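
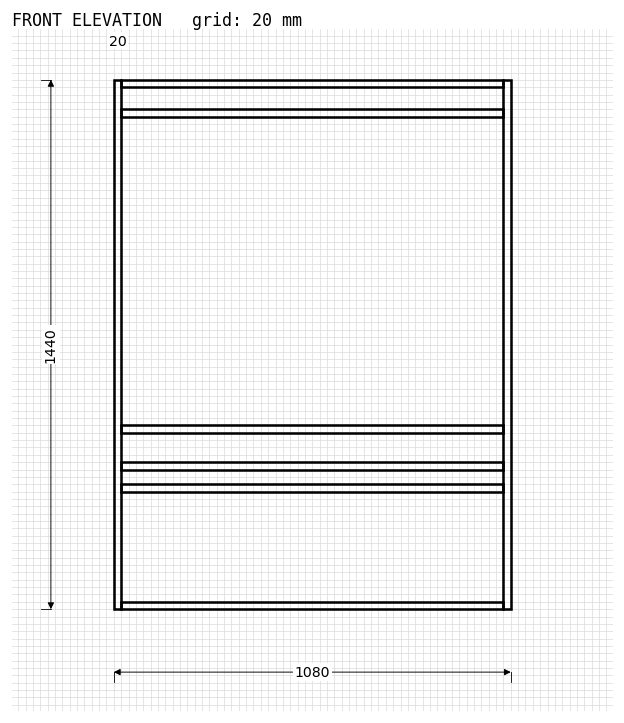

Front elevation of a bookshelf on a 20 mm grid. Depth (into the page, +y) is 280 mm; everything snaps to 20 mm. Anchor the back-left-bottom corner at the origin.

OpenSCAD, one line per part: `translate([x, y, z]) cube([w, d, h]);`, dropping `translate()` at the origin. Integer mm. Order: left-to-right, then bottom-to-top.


cube([20, 280, 1440]);
translate([20, 0, 0]) cube([1040, 280, 20]);
translate([20, 0, 320]) cube([1040, 280, 20]);
translate([20, 0, 380]) cube([1040, 280, 20]);
translate([20, 0, 480]) cube([1040, 280, 20]);
translate([20, 0, 1340]) cube([1040, 280, 20]);
translate([20, 0, 1420]) cube([1040, 280, 20]);
translate([1060, 0, 0]) cube([20, 280, 1440]);


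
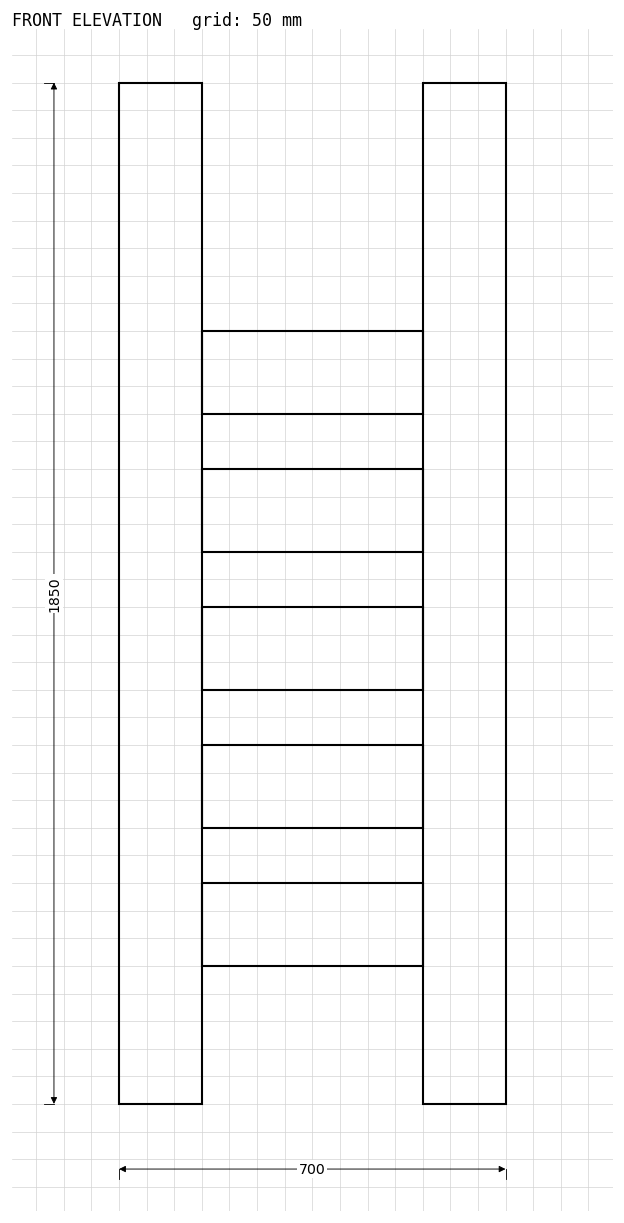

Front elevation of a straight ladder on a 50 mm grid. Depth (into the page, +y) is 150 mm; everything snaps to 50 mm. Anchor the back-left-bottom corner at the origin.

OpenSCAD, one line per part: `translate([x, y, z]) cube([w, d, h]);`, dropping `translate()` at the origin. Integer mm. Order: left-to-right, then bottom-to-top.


cube([150, 150, 1850]);
translate([150, 0, 250]) cube([400, 150, 150]);
translate([150, 0, 500]) cube([400, 150, 150]);
translate([150, 0, 750]) cube([400, 150, 150]);
translate([150, 0, 1000]) cube([400, 150, 150]);
translate([150, 0, 1250]) cube([400, 150, 150]);
translate([550, 0, 0]) cube([150, 150, 1850]);


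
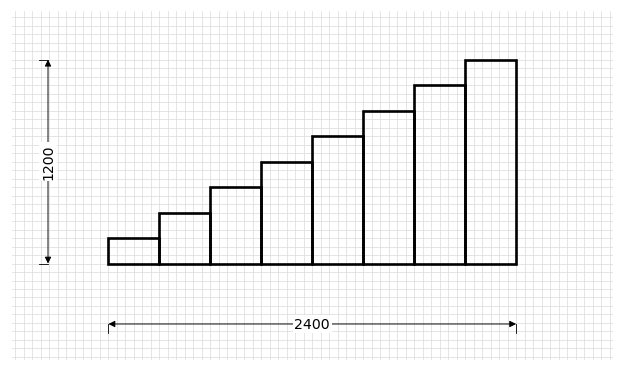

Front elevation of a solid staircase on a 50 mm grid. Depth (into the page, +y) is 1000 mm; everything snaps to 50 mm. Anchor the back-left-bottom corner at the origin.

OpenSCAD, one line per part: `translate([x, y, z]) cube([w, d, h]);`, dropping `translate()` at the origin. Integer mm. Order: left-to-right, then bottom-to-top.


cube([300, 1000, 150]);
translate([300, 0, 0]) cube([300, 1000, 300]);
translate([600, 0, 0]) cube([300, 1000, 450]);
translate([900, 0, 0]) cube([300, 1000, 600]);
translate([1200, 0, 0]) cube([300, 1000, 750]);
translate([1500, 0, 0]) cube([300, 1000, 900]);
translate([1800, 0, 0]) cube([300, 1000, 1050]);
translate([2100, 0, 0]) cube([300, 1000, 1200]);


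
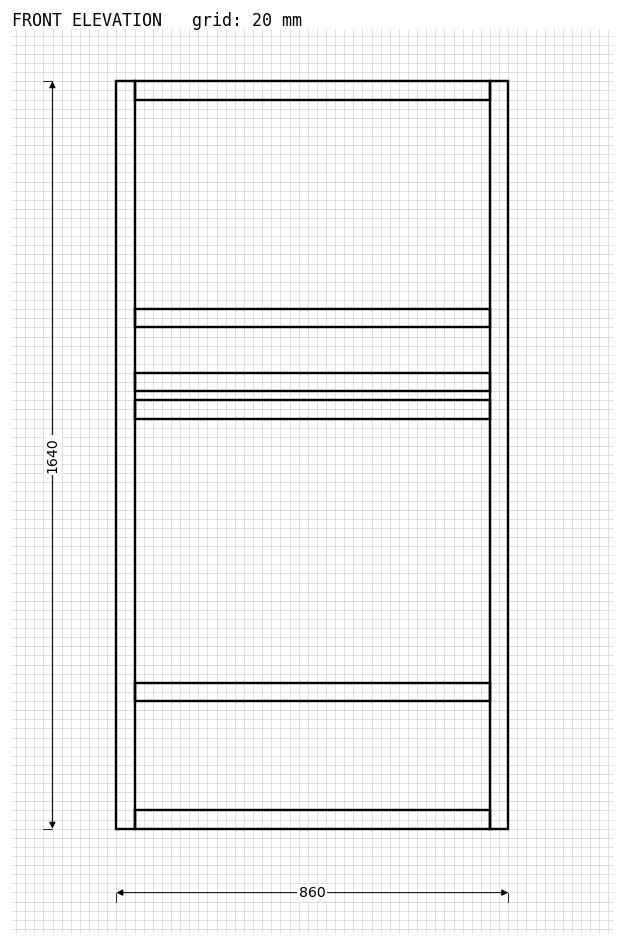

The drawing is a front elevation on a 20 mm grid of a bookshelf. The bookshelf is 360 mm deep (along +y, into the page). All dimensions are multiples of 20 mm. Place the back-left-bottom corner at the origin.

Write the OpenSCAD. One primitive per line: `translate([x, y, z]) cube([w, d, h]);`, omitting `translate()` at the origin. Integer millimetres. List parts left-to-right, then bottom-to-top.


cube([40, 360, 1640]);
translate([40, 0, 0]) cube([780, 360, 40]);
translate([40, 0, 280]) cube([780, 360, 40]);
translate([40, 0, 900]) cube([780, 360, 40]);
translate([40, 0, 960]) cube([780, 360, 40]);
translate([40, 0, 1100]) cube([780, 360, 40]);
translate([40, 0, 1600]) cube([780, 360, 40]);
translate([820, 0, 0]) cube([40, 360, 1640]);


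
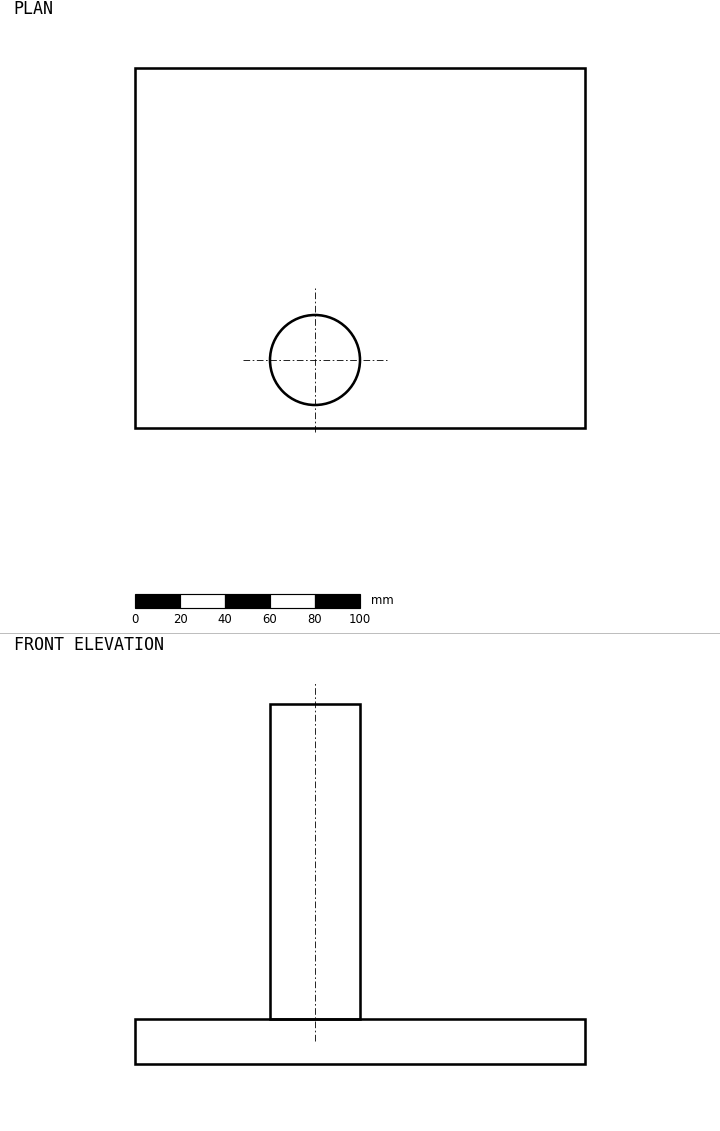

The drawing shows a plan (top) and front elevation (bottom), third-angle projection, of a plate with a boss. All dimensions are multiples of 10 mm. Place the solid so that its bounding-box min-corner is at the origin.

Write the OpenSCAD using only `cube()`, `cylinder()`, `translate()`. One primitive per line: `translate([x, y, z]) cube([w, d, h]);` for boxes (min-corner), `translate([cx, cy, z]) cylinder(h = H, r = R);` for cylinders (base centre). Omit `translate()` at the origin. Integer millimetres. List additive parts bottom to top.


cube([200, 160, 20]);
translate([80, 30, 20]) cylinder(h = 140, r = 20);


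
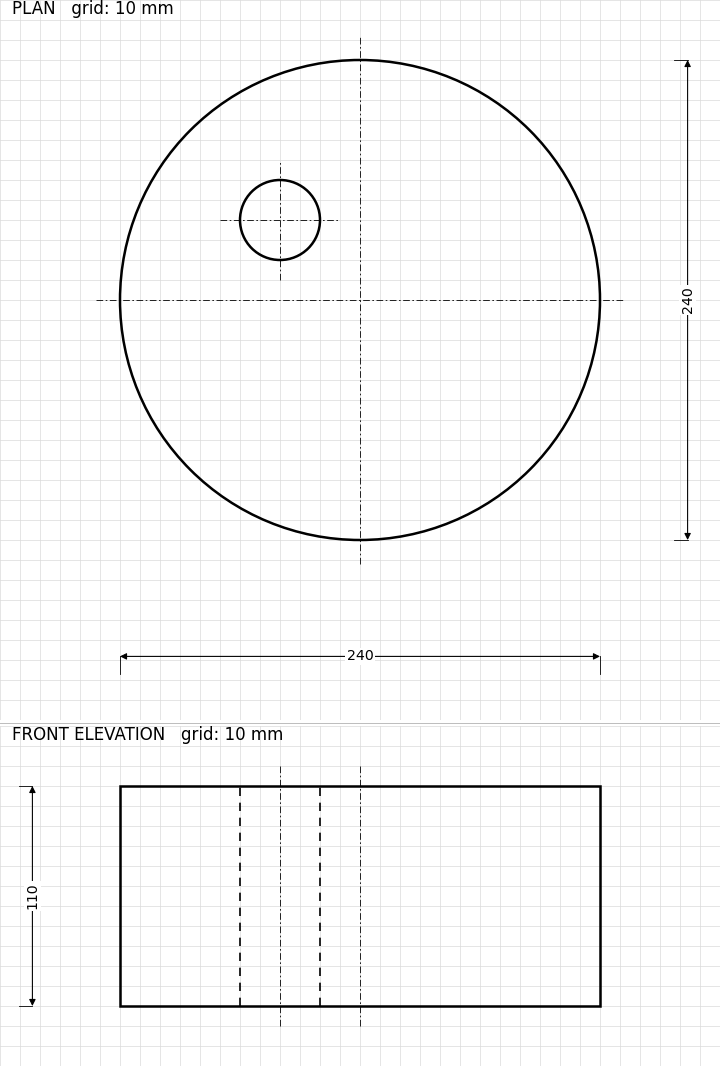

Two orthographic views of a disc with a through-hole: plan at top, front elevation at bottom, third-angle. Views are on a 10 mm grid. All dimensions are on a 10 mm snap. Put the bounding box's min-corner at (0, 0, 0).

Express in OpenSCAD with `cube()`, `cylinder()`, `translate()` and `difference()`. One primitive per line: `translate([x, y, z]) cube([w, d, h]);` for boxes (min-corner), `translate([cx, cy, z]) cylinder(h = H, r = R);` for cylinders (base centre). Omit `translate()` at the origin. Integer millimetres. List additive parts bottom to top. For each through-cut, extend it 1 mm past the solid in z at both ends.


difference() {
  translate([120, 120, 0]) cylinder(h = 110, r = 120);
  translate([80, 160, -1]) cylinder(h = 112, r = 20);
}


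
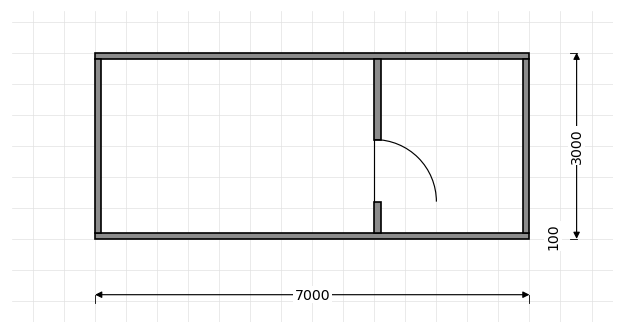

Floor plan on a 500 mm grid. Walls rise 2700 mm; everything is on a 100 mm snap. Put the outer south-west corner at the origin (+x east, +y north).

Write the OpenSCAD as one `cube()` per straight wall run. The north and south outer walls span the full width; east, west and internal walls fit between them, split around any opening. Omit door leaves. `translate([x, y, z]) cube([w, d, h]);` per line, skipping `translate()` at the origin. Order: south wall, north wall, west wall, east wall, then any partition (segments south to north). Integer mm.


cube([7000, 100, 2700]);
translate([0, 2900, 0]) cube([7000, 100, 2700]);
translate([0, 100, 0]) cube([100, 2800, 2700]);
translate([6900, 100, 0]) cube([100, 2800, 2700]);
translate([4500, 100, 0]) cube([100, 500, 2700]);
translate([4500, 1600, 0]) cube([100, 1300, 2700]);


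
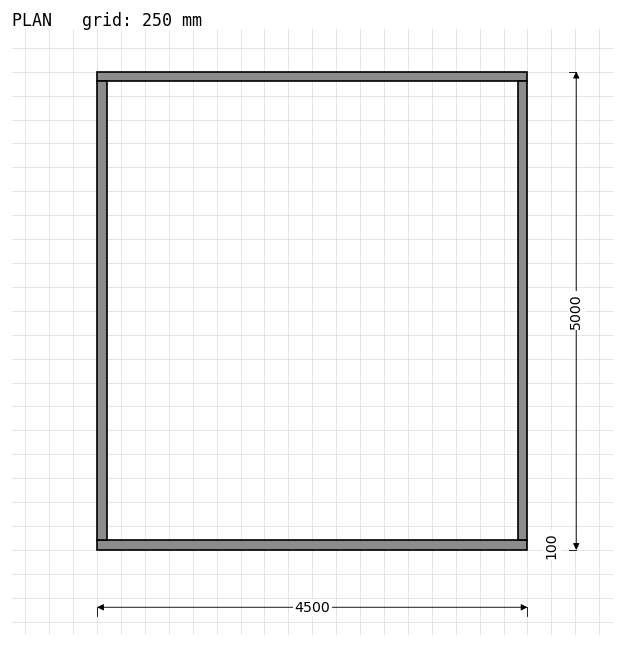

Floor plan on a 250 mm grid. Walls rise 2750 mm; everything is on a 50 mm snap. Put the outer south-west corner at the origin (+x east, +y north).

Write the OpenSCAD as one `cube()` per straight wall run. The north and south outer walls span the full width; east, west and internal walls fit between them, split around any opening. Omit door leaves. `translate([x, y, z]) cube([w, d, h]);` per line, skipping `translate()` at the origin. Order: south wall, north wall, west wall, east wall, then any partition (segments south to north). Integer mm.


cube([4500, 100, 2750]);
translate([0, 4900, 0]) cube([4500, 100, 2750]);
translate([0, 100, 0]) cube([100, 4800, 2750]);
translate([4400, 100, 0]) cube([100, 4800, 2750]);


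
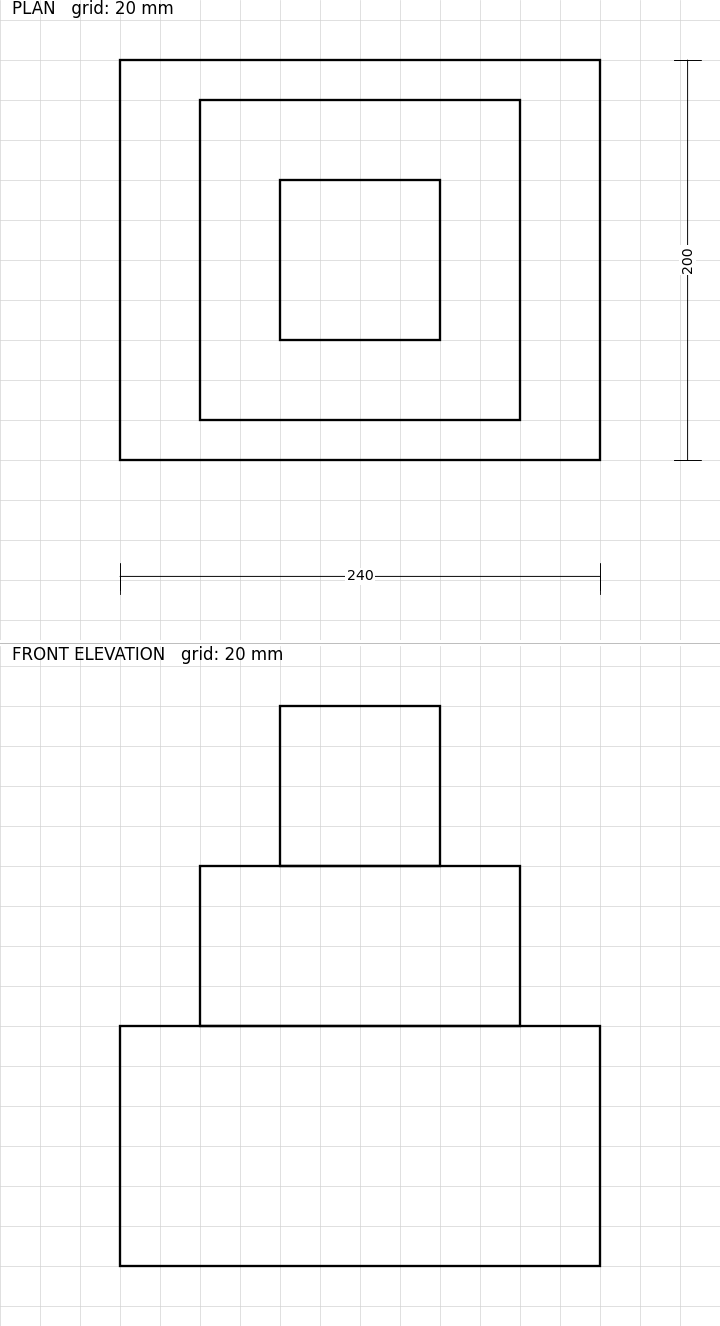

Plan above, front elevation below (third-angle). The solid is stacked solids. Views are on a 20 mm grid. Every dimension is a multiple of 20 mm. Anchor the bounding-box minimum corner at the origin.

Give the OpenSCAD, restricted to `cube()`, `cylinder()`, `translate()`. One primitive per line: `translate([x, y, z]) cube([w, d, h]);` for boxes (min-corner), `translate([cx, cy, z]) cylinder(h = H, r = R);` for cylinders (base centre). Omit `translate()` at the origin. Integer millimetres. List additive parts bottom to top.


cube([240, 200, 120]);
translate([40, 20, 120]) cube([160, 160, 80]);
translate([80, 60, 200]) cube([80, 80, 80]);


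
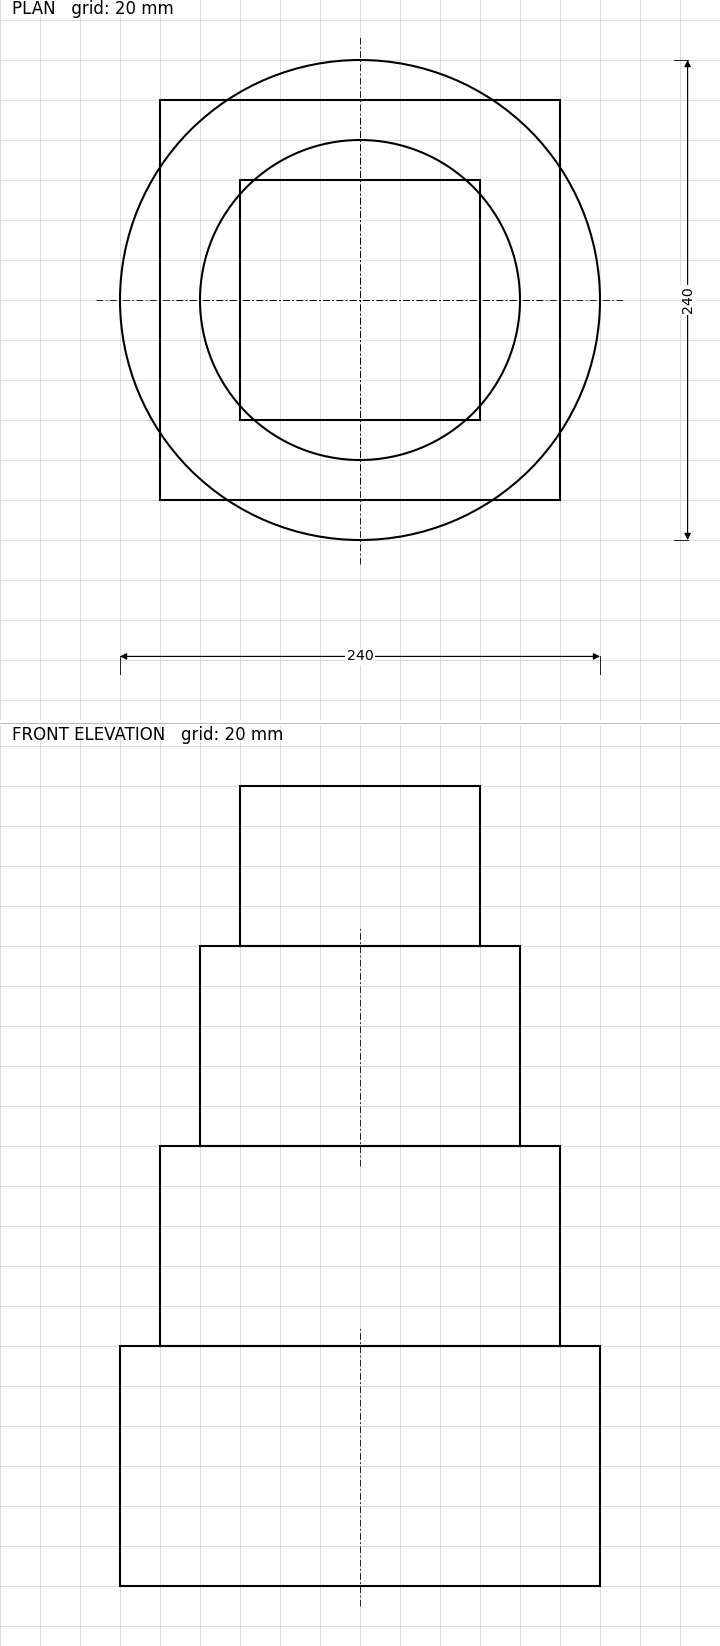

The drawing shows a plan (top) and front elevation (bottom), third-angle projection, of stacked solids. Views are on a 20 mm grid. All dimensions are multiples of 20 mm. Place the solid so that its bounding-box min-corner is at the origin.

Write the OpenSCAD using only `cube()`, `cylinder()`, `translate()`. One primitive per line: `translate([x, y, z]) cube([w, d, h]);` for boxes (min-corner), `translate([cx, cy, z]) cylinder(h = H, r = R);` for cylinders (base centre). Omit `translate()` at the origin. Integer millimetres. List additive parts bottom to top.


translate([120, 120, 0]) cylinder(h = 120, r = 120);
translate([20, 20, 120]) cube([200, 200, 100]);
translate([120, 120, 220]) cylinder(h = 100, r = 80);
translate([60, 60, 320]) cube([120, 120, 80]);


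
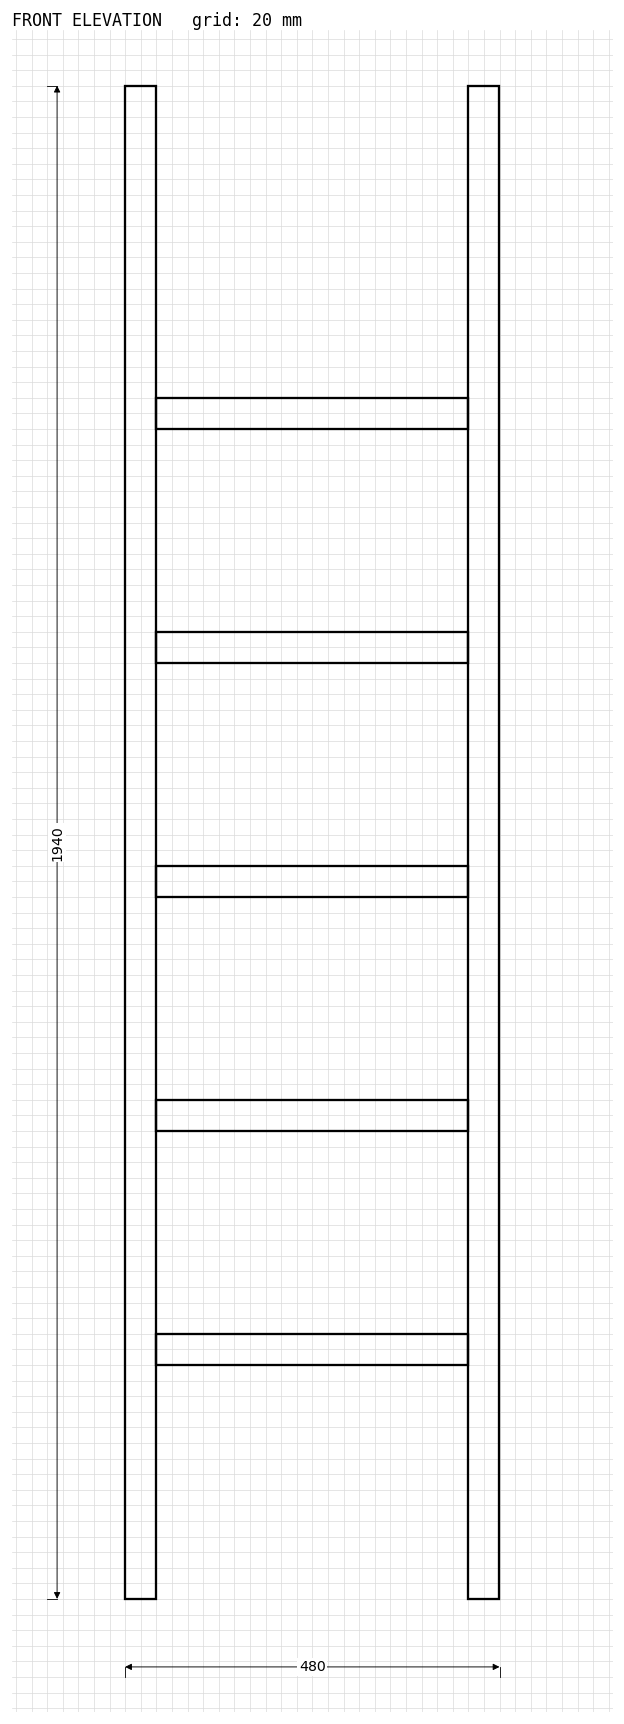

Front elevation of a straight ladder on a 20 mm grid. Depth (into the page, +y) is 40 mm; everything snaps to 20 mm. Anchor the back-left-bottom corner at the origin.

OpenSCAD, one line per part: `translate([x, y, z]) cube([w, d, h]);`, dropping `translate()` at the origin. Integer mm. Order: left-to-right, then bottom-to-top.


cube([40, 40, 1940]);
translate([40, 0, 300]) cube([400, 40, 40]);
translate([40, 0, 600]) cube([400, 40, 40]);
translate([40, 0, 900]) cube([400, 40, 40]);
translate([40, 0, 1200]) cube([400, 40, 40]);
translate([40, 0, 1500]) cube([400, 40, 40]);
translate([440, 0, 0]) cube([40, 40, 1940]);


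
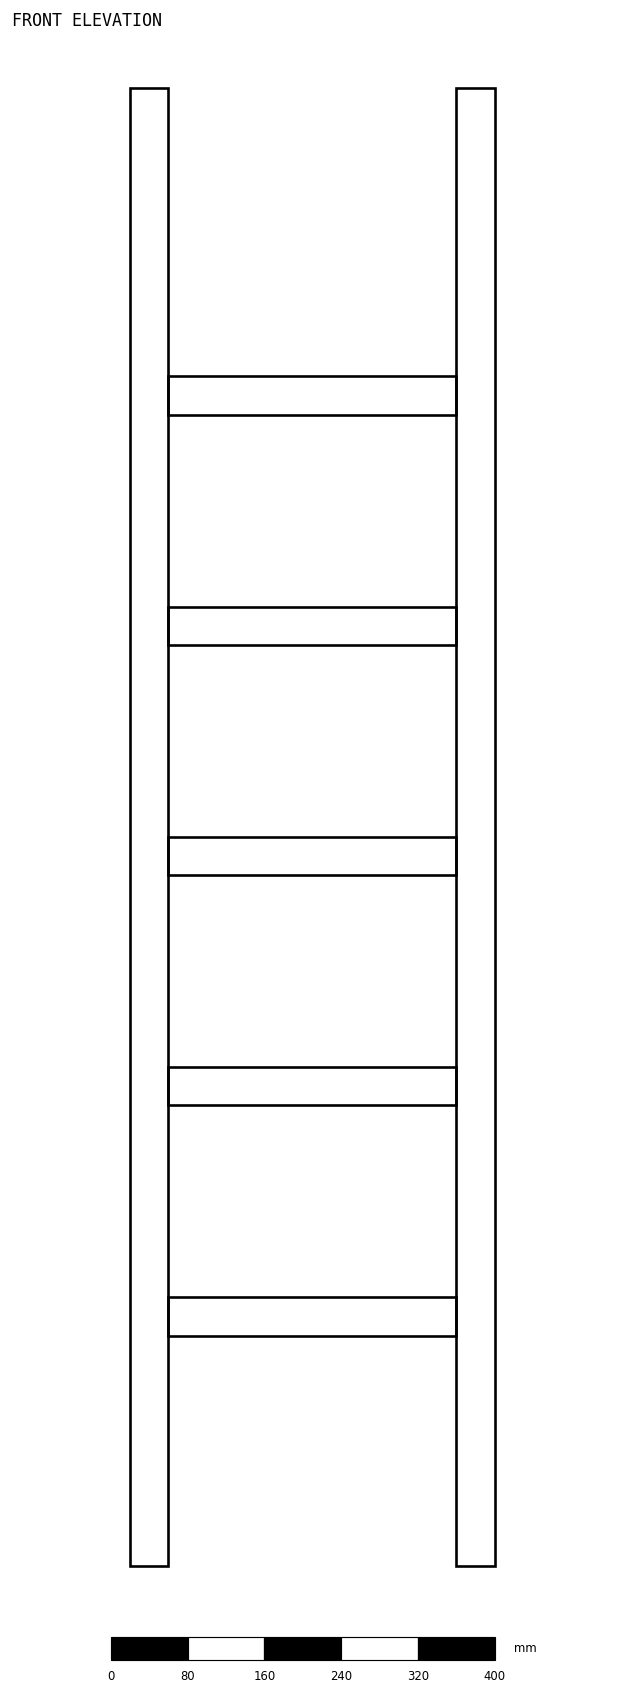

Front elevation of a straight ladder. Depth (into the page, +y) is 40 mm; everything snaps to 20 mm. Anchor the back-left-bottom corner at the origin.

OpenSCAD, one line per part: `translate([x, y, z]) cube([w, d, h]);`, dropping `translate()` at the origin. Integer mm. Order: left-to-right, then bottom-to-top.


cube([40, 40, 1540]);
translate([40, 0, 240]) cube([300, 40, 40]);
translate([40, 0, 480]) cube([300, 40, 40]);
translate([40, 0, 720]) cube([300, 40, 40]);
translate([40, 0, 960]) cube([300, 40, 40]);
translate([40, 0, 1200]) cube([300, 40, 40]);
translate([340, 0, 0]) cube([40, 40, 1540]);


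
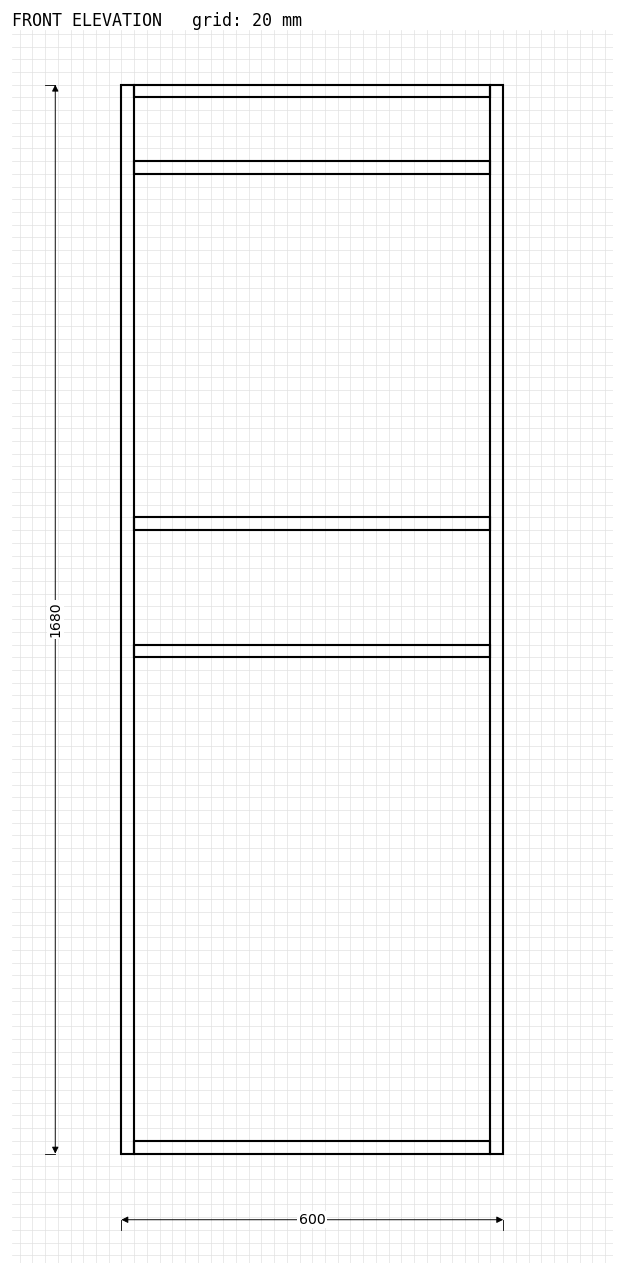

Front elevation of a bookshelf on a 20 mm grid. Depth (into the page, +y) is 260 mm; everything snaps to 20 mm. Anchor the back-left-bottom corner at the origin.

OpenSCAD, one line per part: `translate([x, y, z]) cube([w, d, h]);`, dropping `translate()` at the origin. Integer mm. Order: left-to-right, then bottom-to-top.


cube([20, 260, 1680]);
translate([20, 0, 0]) cube([560, 260, 20]);
translate([20, 0, 780]) cube([560, 260, 20]);
translate([20, 0, 980]) cube([560, 260, 20]);
translate([20, 0, 1540]) cube([560, 260, 20]);
translate([20, 0, 1660]) cube([560, 260, 20]);
translate([580, 0, 0]) cube([20, 260, 1680]);


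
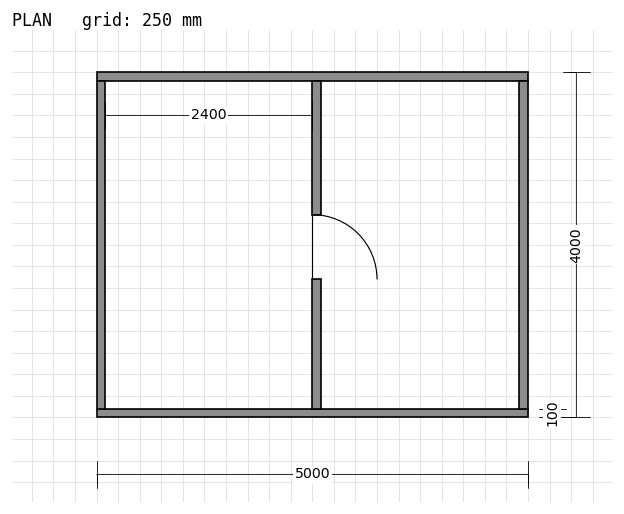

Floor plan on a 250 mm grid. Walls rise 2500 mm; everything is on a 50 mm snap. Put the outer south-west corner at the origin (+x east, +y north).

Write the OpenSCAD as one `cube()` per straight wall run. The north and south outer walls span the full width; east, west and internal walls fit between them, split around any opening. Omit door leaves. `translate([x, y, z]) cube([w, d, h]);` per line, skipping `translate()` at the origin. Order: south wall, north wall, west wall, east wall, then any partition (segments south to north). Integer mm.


cube([5000, 100, 2500]);
translate([0, 3900, 0]) cube([5000, 100, 2500]);
translate([0, 100, 0]) cube([100, 3800, 2500]);
translate([4900, 100, 0]) cube([100, 3800, 2500]);
translate([2500, 100, 0]) cube([100, 1500, 2500]);
translate([2500, 2350, 0]) cube([100, 1550, 2500]);


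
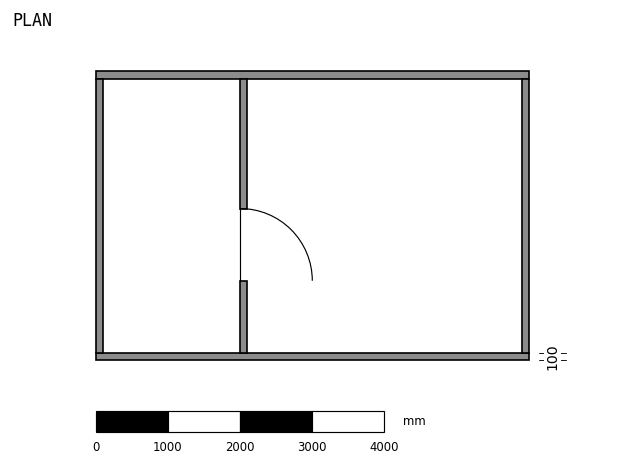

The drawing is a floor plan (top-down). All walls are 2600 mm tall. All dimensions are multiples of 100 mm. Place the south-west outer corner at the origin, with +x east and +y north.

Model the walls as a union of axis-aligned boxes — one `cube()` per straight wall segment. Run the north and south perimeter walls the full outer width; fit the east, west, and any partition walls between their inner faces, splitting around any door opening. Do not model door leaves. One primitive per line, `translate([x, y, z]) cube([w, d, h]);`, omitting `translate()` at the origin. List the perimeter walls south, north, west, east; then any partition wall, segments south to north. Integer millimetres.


cube([6000, 100, 2600]);
translate([0, 3900, 0]) cube([6000, 100, 2600]);
translate([0, 100, 0]) cube([100, 3800, 2600]);
translate([5900, 100, 0]) cube([100, 3800, 2600]);
translate([2000, 100, 0]) cube([100, 1000, 2600]);
translate([2000, 2100, 0]) cube([100, 1800, 2600]);


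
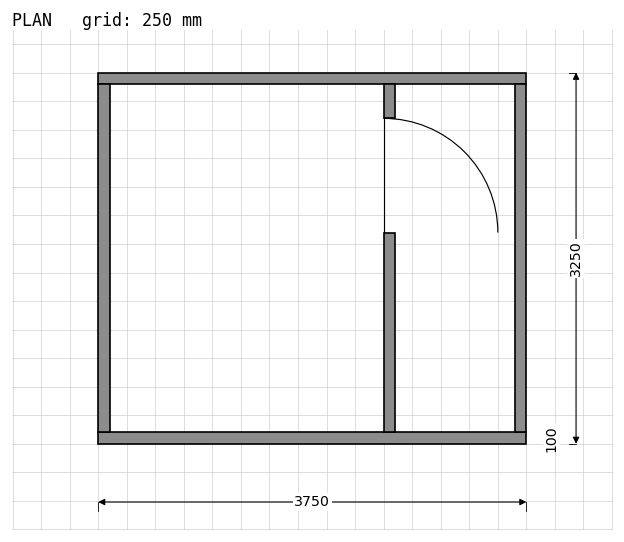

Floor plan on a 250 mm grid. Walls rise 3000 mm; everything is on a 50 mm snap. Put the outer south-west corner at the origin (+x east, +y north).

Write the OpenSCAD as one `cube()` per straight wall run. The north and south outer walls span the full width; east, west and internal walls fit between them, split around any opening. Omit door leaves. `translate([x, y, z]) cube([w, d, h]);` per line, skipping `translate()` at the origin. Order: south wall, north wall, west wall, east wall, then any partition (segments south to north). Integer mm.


cube([3750, 100, 3000]);
translate([0, 3150, 0]) cube([3750, 100, 3000]);
translate([0, 100, 0]) cube([100, 3050, 3000]);
translate([3650, 100, 0]) cube([100, 3050, 3000]);
translate([2500, 100, 0]) cube([100, 1750, 3000]);
translate([2500, 2850, 0]) cube([100, 300, 3000]);


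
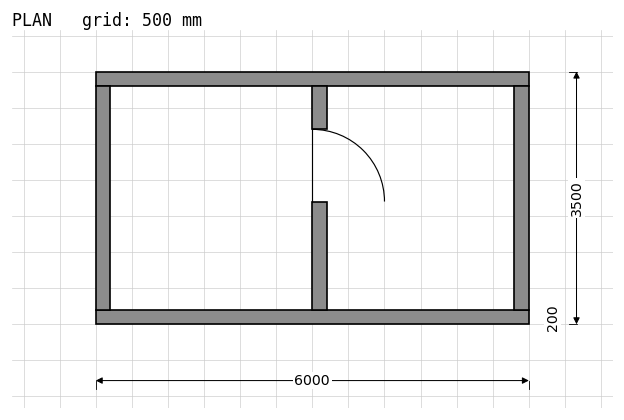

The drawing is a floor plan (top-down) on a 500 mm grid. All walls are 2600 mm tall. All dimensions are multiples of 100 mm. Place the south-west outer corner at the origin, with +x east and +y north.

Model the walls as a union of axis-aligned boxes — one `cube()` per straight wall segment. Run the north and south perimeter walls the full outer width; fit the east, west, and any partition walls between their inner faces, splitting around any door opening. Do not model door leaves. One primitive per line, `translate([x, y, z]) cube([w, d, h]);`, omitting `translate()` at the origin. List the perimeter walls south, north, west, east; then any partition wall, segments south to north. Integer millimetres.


cube([6000, 200, 2600]);
translate([0, 3300, 0]) cube([6000, 200, 2600]);
translate([0, 200, 0]) cube([200, 3100, 2600]);
translate([5800, 200, 0]) cube([200, 3100, 2600]);
translate([3000, 200, 0]) cube([200, 1500, 2600]);
translate([3000, 2700, 0]) cube([200, 600, 2600]);


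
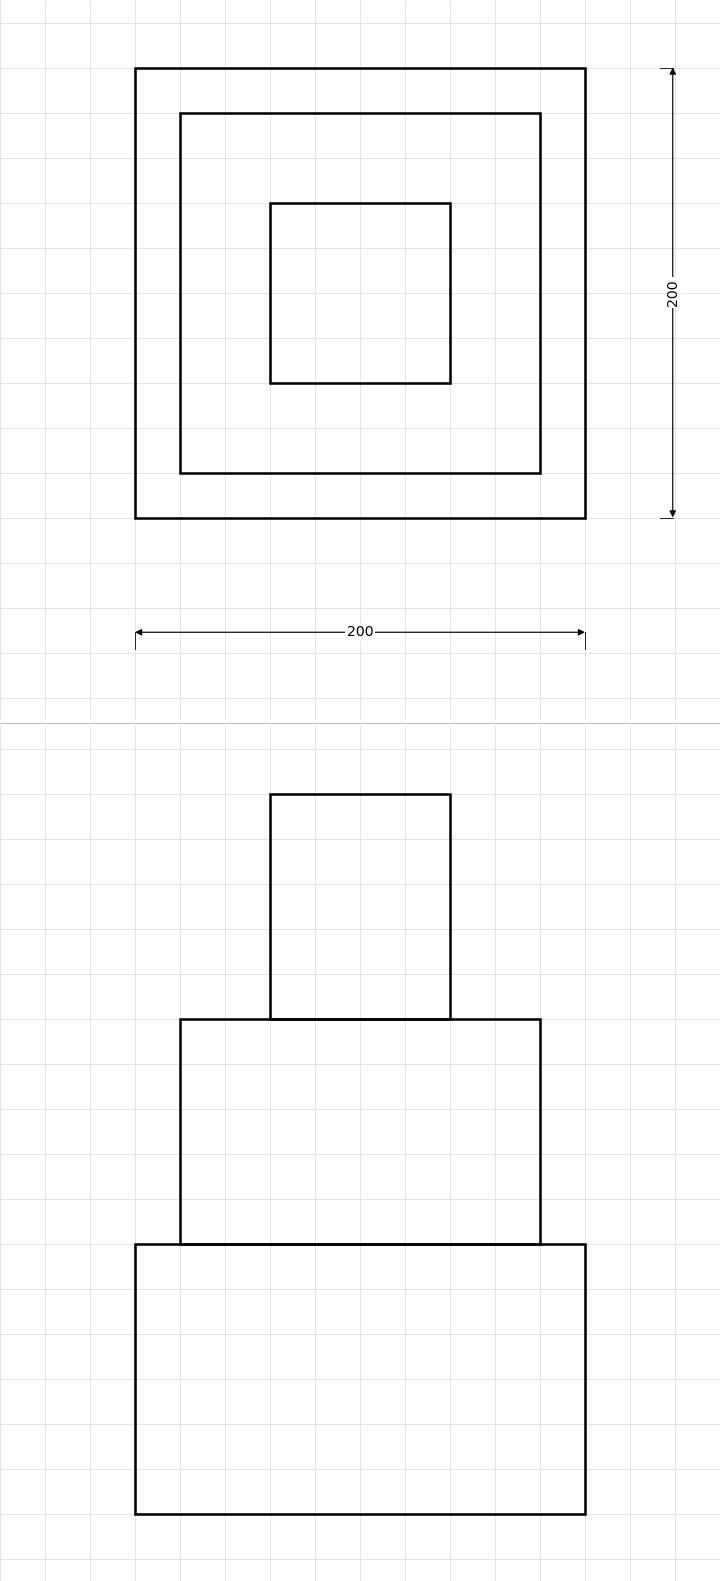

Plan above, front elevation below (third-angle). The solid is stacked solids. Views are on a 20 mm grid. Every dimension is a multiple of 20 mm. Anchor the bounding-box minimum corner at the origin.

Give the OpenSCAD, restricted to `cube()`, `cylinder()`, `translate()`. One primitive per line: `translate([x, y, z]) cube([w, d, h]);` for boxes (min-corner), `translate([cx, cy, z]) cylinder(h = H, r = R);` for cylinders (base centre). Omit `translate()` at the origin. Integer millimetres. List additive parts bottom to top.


cube([200, 200, 120]);
translate([20, 20, 120]) cube([160, 160, 100]);
translate([60, 60, 220]) cube([80, 80, 100]);


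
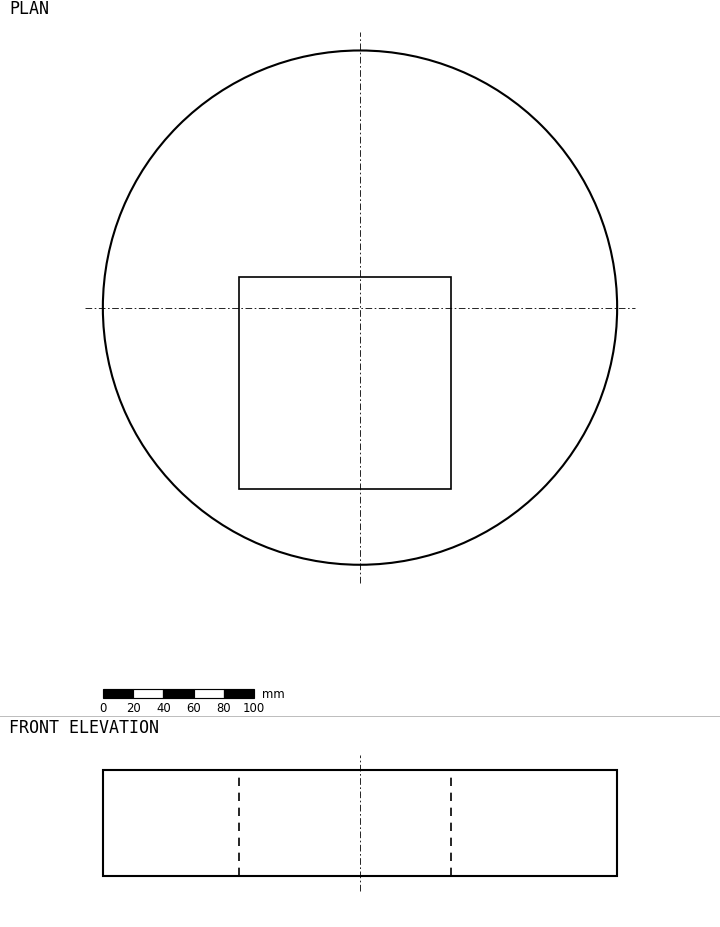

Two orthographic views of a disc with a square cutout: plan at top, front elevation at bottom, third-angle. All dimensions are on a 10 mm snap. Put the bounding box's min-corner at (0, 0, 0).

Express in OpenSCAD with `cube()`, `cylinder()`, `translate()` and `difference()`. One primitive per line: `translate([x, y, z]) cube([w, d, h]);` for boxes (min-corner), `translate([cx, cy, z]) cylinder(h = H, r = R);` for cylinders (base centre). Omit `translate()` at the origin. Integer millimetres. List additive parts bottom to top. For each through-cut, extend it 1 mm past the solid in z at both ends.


difference() {
  translate([170, 170, 0]) cylinder(h = 70, r = 170);
  translate([90, 50, -1]) cube([140, 140, 72]);
}


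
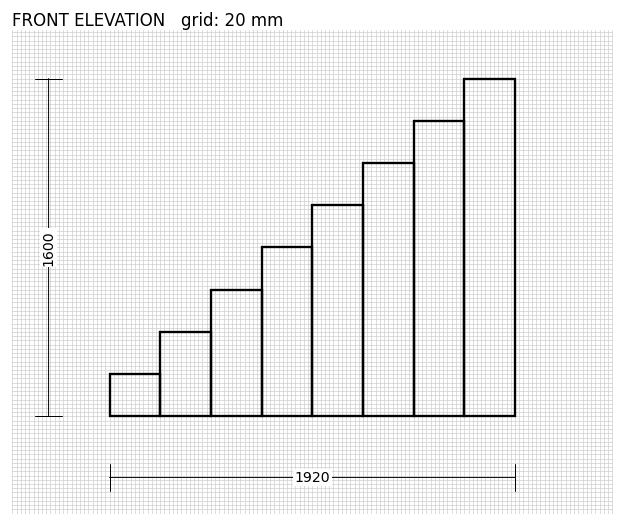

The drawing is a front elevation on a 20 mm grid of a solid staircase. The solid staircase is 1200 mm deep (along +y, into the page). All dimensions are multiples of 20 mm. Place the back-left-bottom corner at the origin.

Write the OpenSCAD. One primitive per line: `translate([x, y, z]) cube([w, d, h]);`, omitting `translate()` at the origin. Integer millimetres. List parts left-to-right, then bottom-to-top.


cube([240, 1200, 200]);
translate([240, 0, 0]) cube([240, 1200, 400]);
translate([480, 0, 0]) cube([240, 1200, 600]);
translate([720, 0, 0]) cube([240, 1200, 800]);
translate([960, 0, 0]) cube([240, 1200, 1000]);
translate([1200, 0, 0]) cube([240, 1200, 1200]);
translate([1440, 0, 0]) cube([240, 1200, 1400]);
translate([1680, 0, 0]) cube([240, 1200, 1600]);


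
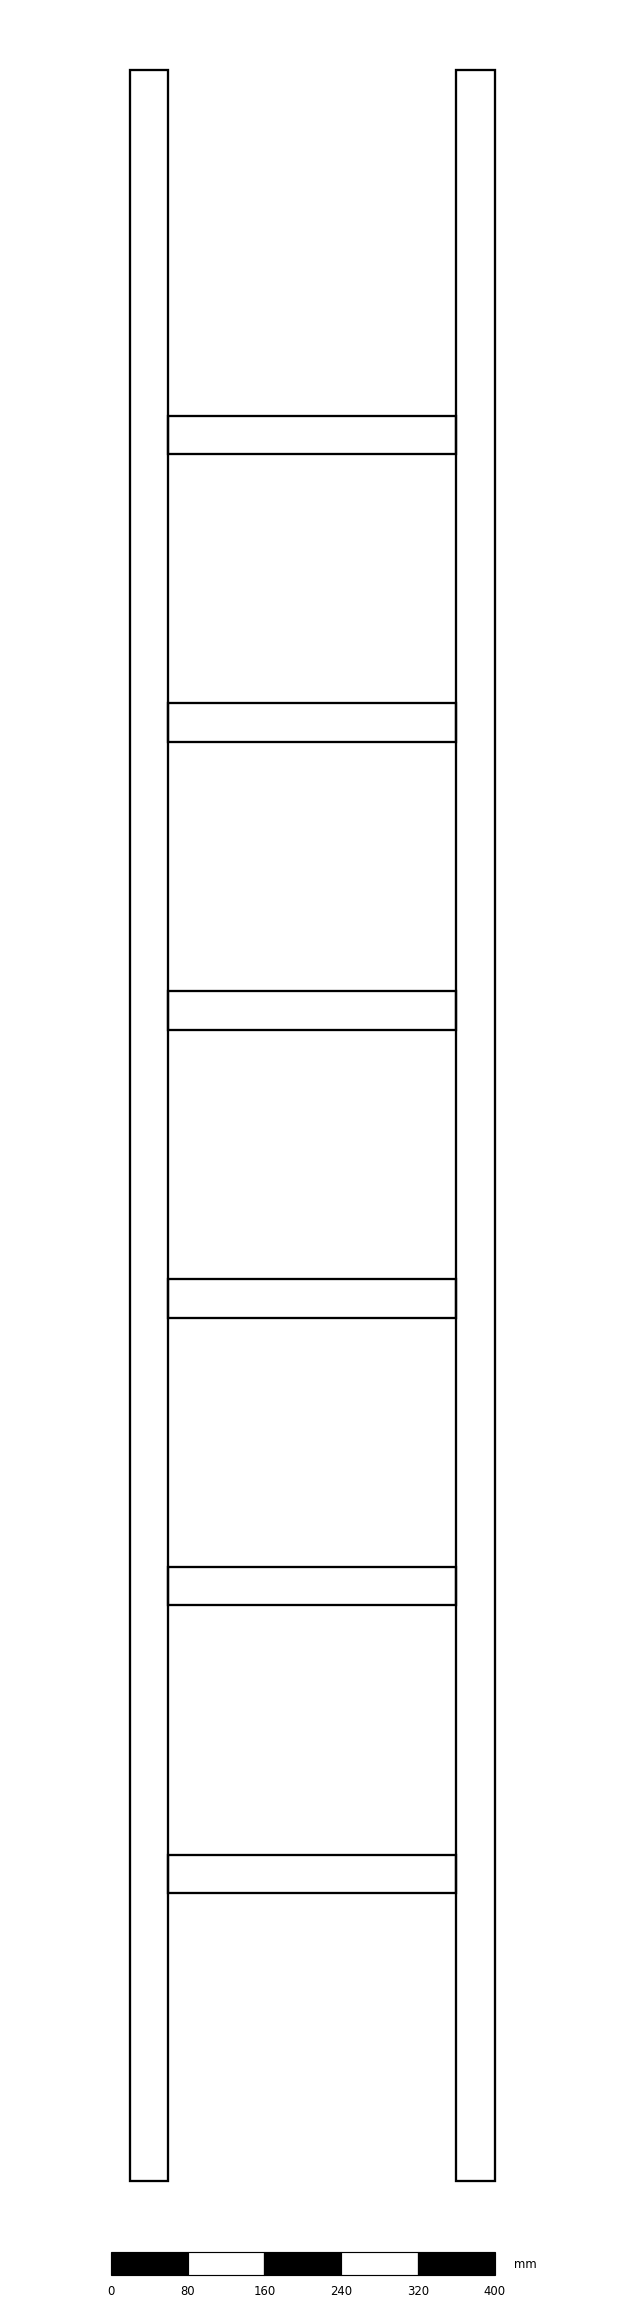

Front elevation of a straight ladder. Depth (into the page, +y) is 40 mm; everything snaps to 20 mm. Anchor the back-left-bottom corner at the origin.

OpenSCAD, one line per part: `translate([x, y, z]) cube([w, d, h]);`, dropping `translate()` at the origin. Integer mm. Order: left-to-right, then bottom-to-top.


cube([40, 40, 2200]);
translate([40, 0, 300]) cube([300, 40, 40]);
translate([40, 0, 600]) cube([300, 40, 40]);
translate([40, 0, 900]) cube([300, 40, 40]);
translate([40, 0, 1200]) cube([300, 40, 40]);
translate([40, 0, 1500]) cube([300, 40, 40]);
translate([40, 0, 1800]) cube([300, 40, 40]);
translate([340, 0, 0]) cube([40, 40, 2200]);


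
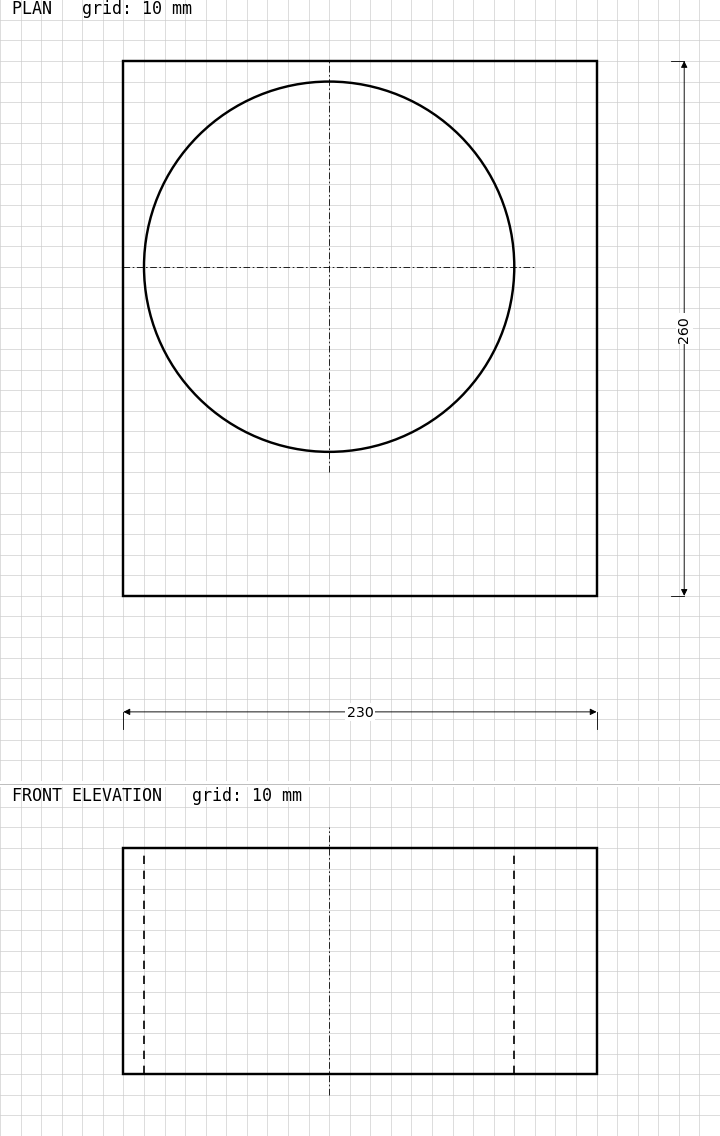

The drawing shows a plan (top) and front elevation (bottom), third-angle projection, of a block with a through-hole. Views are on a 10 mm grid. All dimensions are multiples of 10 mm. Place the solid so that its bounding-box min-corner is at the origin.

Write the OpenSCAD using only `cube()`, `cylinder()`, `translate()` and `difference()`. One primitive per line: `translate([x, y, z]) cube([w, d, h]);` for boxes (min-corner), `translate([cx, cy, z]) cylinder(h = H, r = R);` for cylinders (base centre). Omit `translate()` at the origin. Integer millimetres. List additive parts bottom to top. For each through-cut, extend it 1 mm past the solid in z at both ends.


difference() {
  cube([230, 260, 110]);
  translate([100, 160, -1]) cylinder(h = 112, r = 90);
}


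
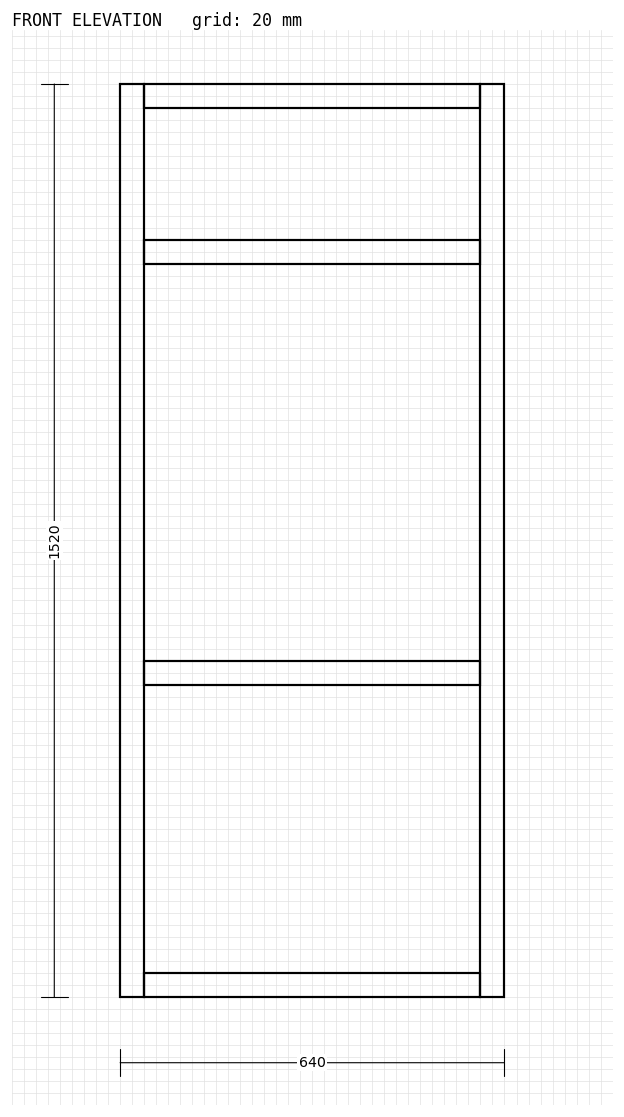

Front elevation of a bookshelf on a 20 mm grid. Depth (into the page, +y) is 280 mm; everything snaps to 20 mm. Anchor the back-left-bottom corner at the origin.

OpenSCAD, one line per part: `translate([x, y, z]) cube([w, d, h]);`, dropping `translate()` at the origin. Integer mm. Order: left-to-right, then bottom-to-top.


cube([40, 280, 1520]);
translate([40, 0, 0]) cube([560, 280, 40]);
translate([40, 0, 520]) cube([560, 280, 40]);
translate([40, 0, 1220]) cube([560, 280, 40]);
translate([40, 0, 1480]) cube([560, 280, 40]);
translate([600, 0, 0]) cube([40, 280, 1520]);


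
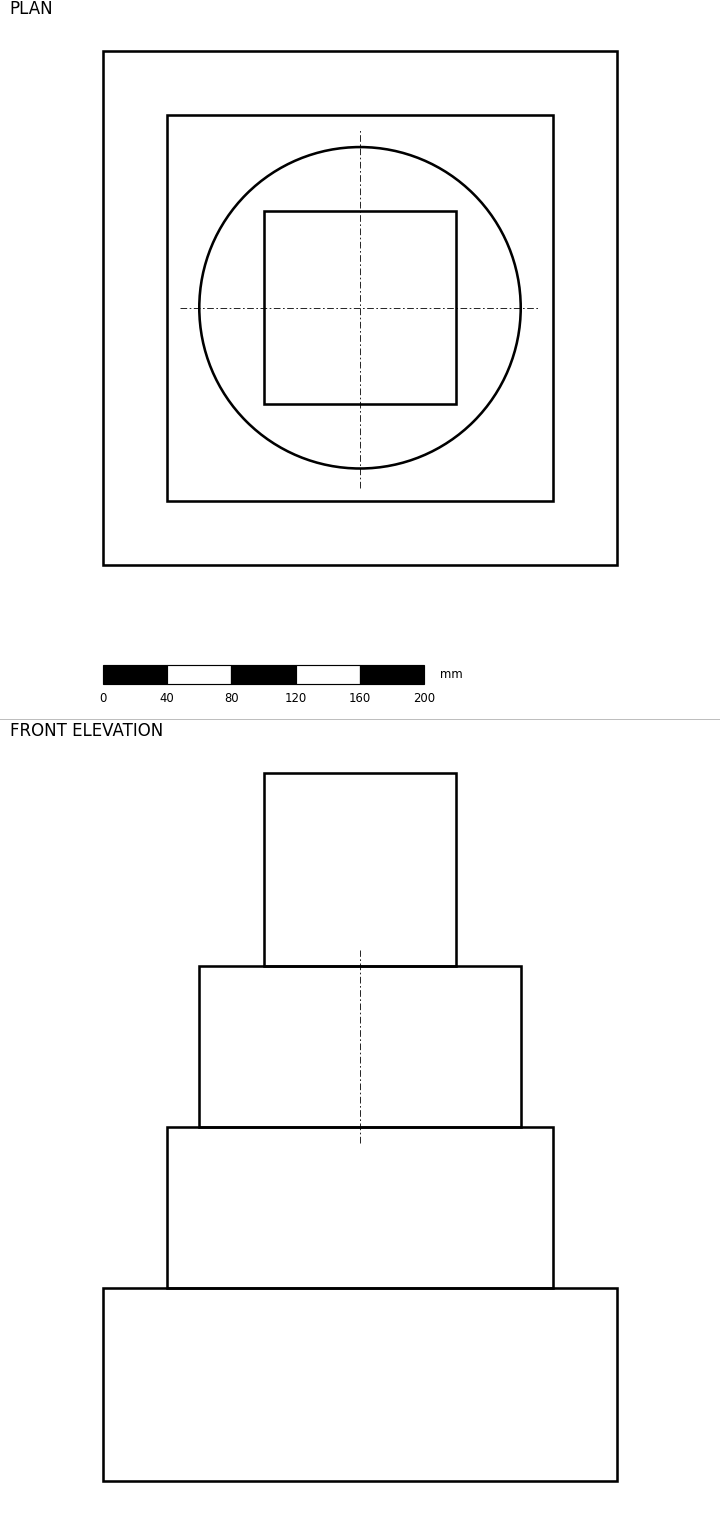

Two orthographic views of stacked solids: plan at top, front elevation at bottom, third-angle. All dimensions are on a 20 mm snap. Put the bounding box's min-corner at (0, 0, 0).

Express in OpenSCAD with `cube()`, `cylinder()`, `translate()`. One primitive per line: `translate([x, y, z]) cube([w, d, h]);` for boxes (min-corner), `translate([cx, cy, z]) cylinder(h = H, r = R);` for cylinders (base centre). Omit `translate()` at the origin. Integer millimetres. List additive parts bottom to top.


cube([320, 320, 120]);
translate([40, 40, 120]) cube([240, 240, 100]);
translate([160, 160, 220]) cylinder(h = 100, r = 100);
translate([100, 100, 320]) cube([120, 120, 120]);


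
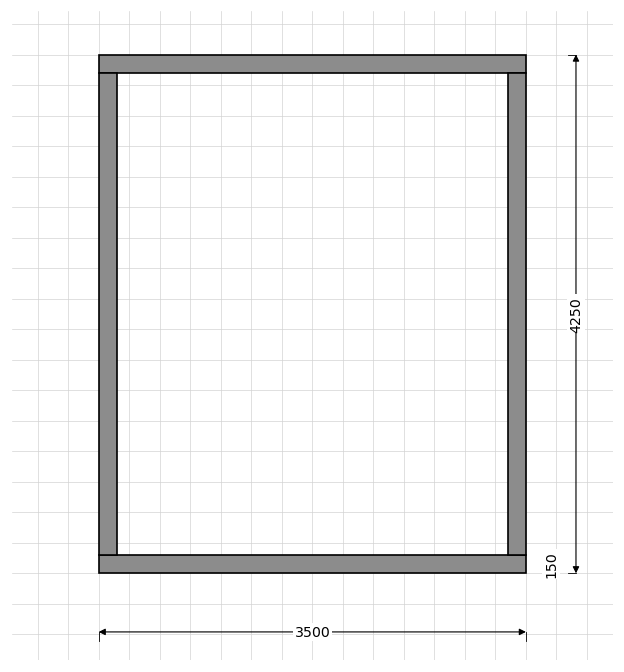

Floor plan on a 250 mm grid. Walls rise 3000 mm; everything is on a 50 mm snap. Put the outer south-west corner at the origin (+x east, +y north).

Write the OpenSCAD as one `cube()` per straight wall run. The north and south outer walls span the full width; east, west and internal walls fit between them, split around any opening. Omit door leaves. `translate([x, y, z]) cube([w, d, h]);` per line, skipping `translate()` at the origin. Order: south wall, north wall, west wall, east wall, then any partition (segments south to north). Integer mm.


cube([3500, 150, 3000]);
translate([0, 4100, 0]) cube([3500, 150, 3000]);
translate([0, 150, 0]) cube([150, 3950, 3000]);
translate([3350, 150, 0]) cube([150, 3950, 3000]);


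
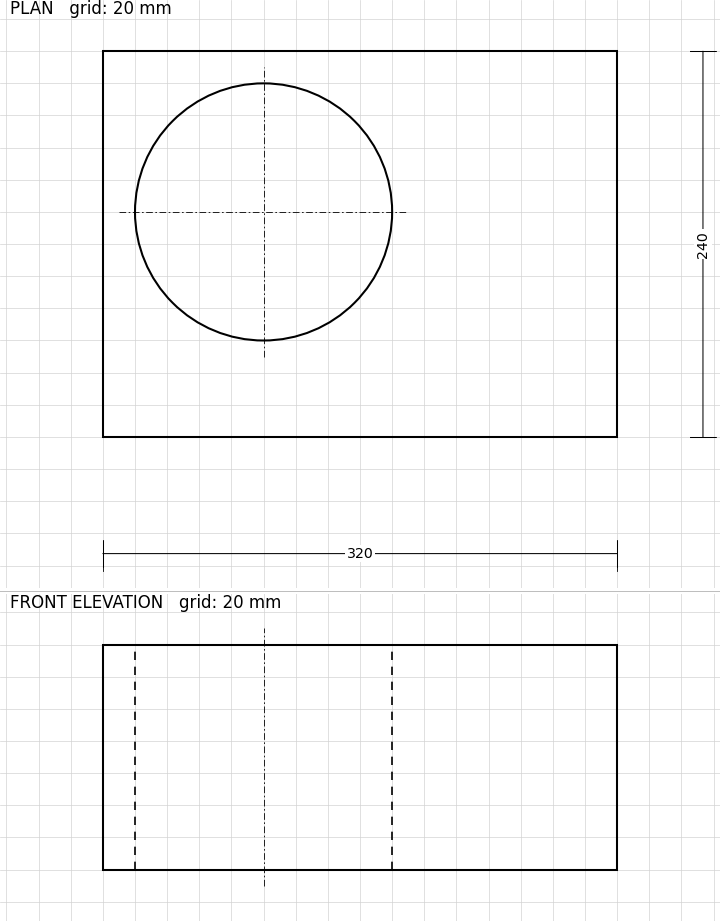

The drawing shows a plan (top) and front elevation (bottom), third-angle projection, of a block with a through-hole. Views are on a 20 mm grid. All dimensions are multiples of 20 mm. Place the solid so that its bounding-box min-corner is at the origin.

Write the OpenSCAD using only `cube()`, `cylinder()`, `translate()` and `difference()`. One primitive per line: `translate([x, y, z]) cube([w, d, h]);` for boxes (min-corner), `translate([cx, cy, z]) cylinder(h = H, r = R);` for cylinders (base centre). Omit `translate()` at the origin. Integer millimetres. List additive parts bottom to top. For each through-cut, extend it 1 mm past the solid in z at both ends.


difference() {
  cube([320, 240, 140]);
  translate([100, 140, -1]) cylinder(h = 142, r = 80);
}


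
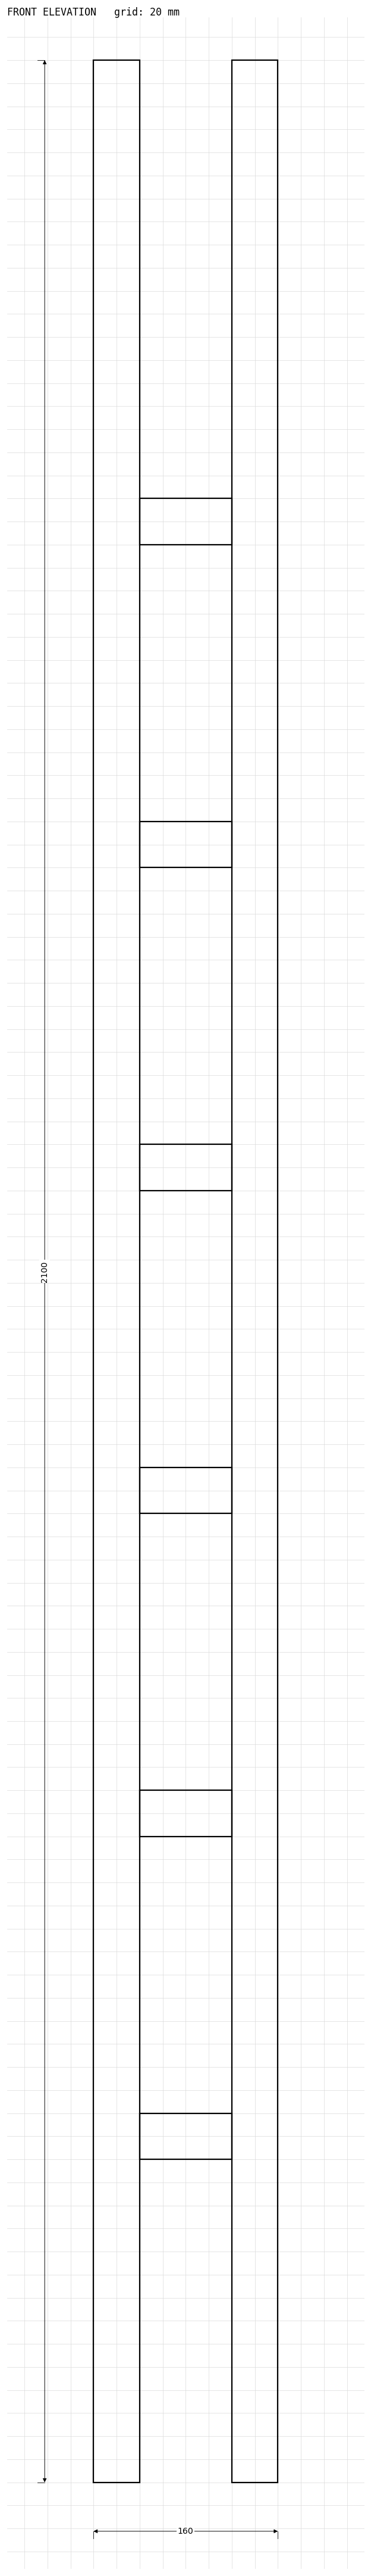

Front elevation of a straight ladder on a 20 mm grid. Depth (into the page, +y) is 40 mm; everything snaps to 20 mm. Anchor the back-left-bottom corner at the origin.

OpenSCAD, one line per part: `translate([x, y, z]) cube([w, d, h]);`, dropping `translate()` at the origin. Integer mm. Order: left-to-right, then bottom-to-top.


cube([40, 40, 2100]);
translate([40, 0, 280]) cube([80, 40, 40]);
translate([40, 0, 560]) cube([80, 40, 40]);
translate([40, 0, 840]) cube([80, 40, 40]);
translate([40, 0, 1120]) cube([80, 40, 40]);
translate([40, 0, 1400]) cube([80, 40, 40]);
translate([40, 0, 1680]) cube([80, 40, 40]);
translate([120, 0, 0]) cube([40, 40, 2100]);


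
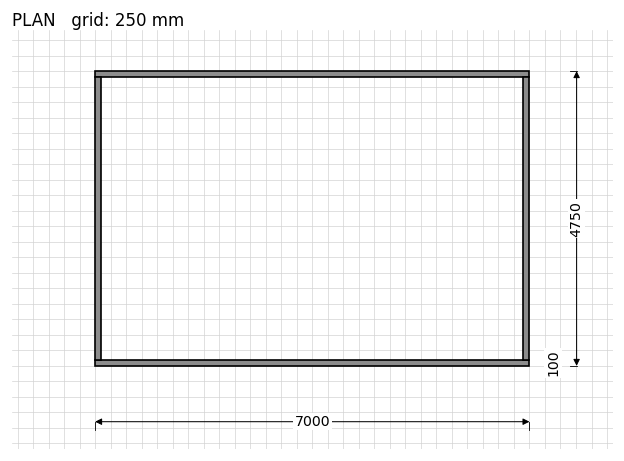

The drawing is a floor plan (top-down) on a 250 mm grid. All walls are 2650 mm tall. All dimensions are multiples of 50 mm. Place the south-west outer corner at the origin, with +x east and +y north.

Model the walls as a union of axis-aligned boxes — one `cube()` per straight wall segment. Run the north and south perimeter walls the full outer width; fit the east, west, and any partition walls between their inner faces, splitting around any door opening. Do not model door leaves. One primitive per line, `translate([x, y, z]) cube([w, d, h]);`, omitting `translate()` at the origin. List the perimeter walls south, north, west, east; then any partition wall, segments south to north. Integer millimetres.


cube([7000, 100, 2650]);
translate([0, 4650, 0]) cube([7000, 100, 2650]);
translate([0, 100, 0]) cube([100, 4550, 2650]);
translate([6900, 100, 0]) cube([100, 4550, 2650]);


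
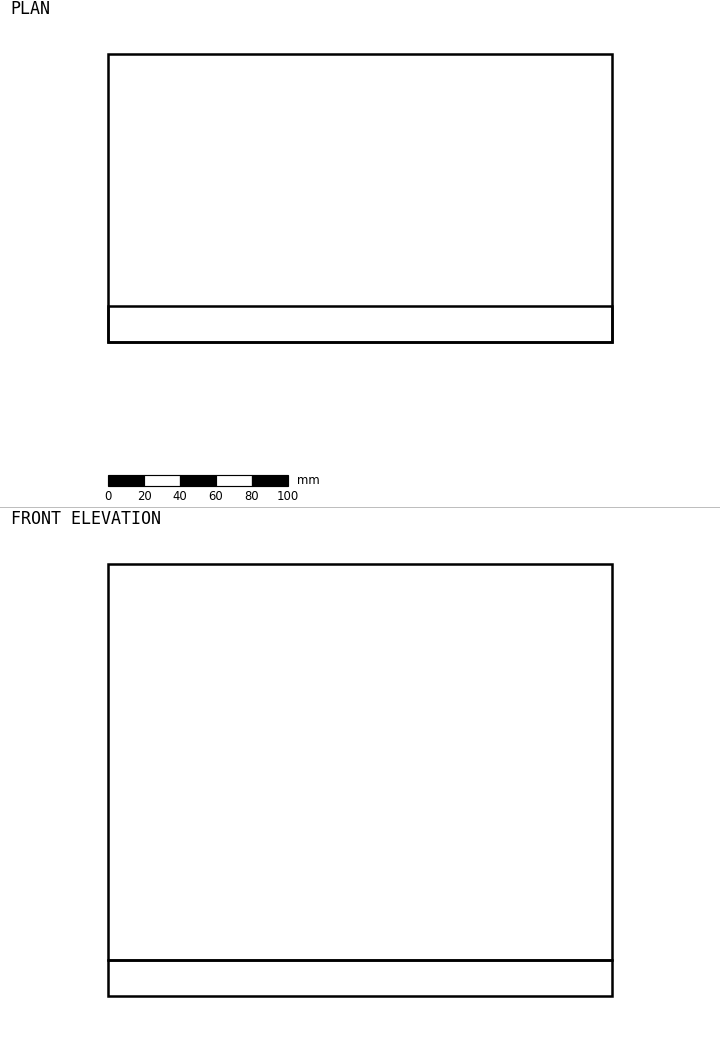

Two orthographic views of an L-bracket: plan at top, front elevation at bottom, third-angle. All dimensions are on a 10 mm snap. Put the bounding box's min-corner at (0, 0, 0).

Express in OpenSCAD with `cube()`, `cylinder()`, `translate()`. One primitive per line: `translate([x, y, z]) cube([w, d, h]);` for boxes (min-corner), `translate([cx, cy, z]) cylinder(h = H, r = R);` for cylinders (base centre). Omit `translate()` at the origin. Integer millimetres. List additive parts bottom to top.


cube([280, 160, 20]);
translate([0, 0, 20]) cube([280, 20, 220]);


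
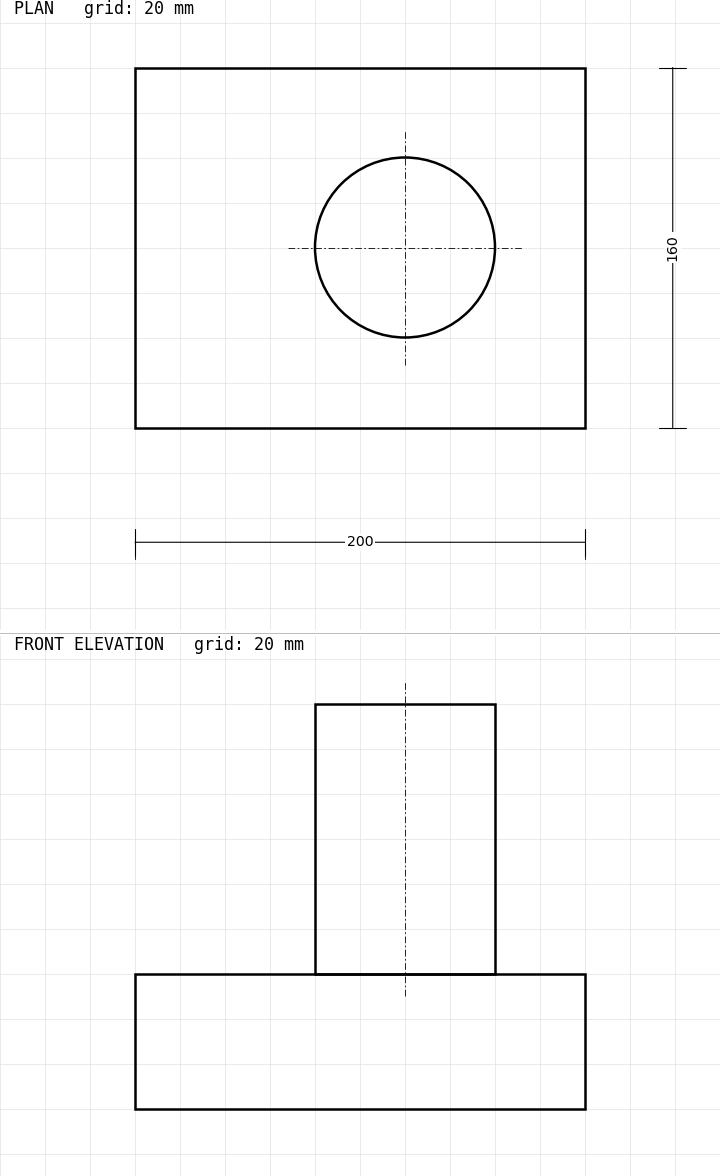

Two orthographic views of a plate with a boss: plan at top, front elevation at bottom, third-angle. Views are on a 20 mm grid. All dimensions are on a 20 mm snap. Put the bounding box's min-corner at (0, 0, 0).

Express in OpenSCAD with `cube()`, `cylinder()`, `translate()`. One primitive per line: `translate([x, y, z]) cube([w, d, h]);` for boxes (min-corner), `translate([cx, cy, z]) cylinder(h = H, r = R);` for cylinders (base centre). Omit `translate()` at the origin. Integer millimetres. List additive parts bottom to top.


cube([200, 160, 60]);
translate([120, 80, 60]) cylinder(h = 120, r = 40);


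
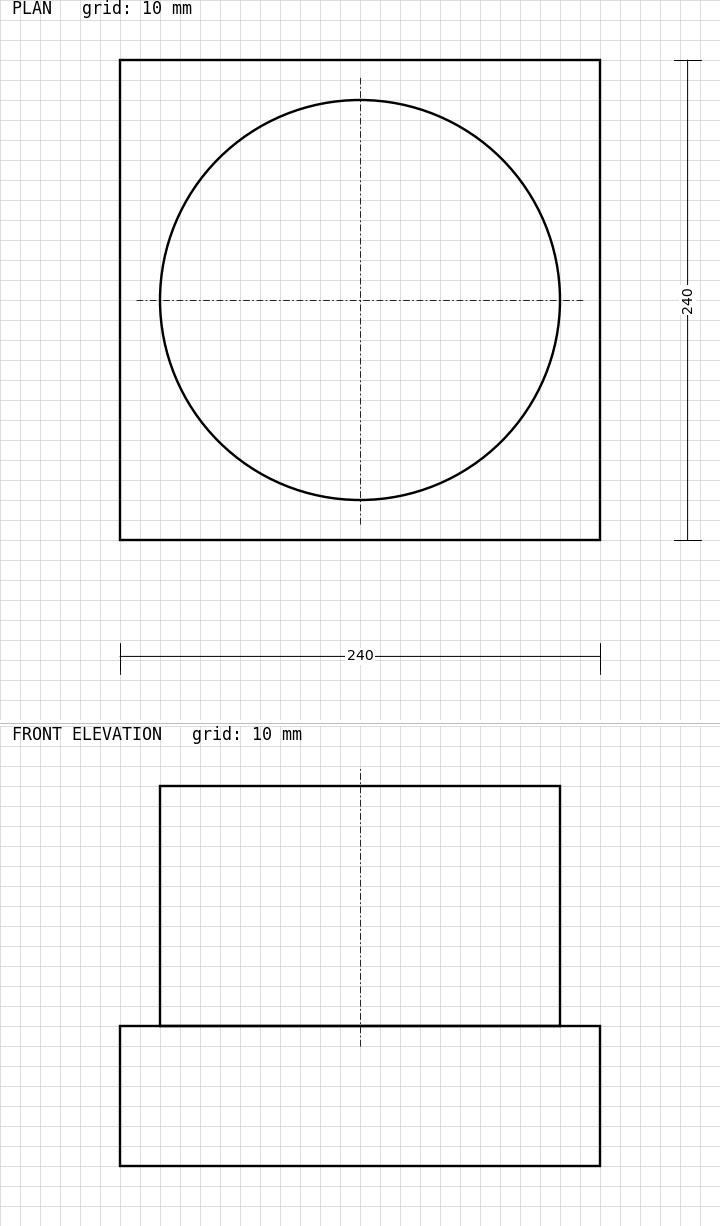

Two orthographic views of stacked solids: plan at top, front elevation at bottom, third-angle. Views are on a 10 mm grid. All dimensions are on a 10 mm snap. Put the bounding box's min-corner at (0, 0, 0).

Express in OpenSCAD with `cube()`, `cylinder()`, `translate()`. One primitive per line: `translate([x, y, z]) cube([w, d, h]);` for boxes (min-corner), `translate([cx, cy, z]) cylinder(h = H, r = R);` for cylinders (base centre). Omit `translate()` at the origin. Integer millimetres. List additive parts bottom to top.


cube([240, 240, 70]);
translate([120, 120, 70]) cylinder(h = 120, r = 100);


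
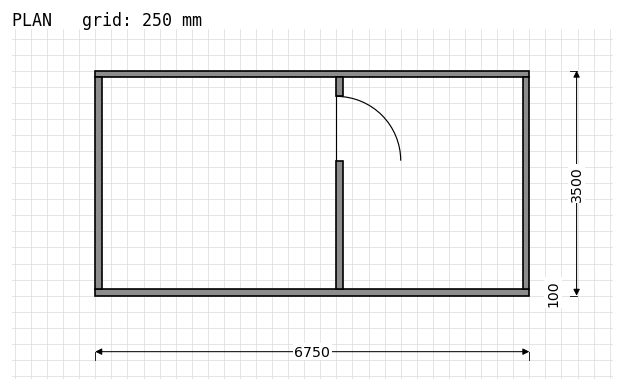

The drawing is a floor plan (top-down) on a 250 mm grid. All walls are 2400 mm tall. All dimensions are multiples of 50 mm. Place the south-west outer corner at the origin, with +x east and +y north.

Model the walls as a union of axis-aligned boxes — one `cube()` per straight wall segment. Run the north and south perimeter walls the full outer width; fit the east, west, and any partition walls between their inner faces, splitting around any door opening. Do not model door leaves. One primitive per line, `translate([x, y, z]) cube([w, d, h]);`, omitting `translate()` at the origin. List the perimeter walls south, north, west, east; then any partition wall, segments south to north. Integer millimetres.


cube([6750, 100, 2400]);
translate([0, 3400, 0]) cube([6750, 100, 2400]);
translate([0, 100, 0]) cube([100, 3300, 2400]);
translate([6650, 100, 0]) cube([100, 3300, 2400]);
translate([3750, 100, 0]) cube([100, 2000, 2400]);
translate([3750, 3100, 0]) cube([100, 300, 2400]);


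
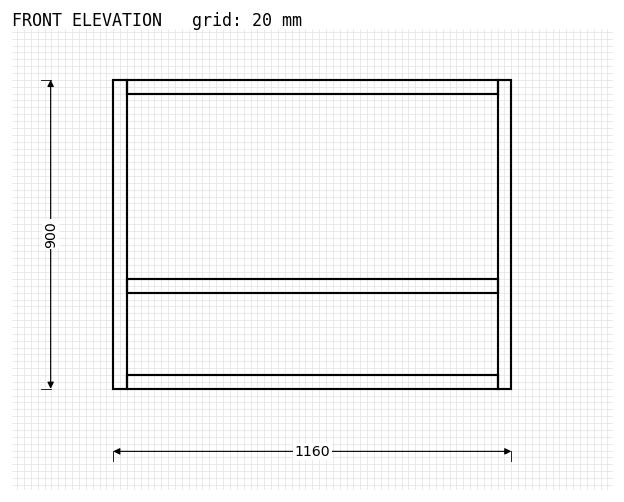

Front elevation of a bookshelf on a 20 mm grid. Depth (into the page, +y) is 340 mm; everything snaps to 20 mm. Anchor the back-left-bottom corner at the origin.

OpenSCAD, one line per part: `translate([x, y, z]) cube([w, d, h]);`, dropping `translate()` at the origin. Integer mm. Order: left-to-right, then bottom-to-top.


cube([40, 340, 900]);
translate([40, 0, 0]) cube([1080, 340, 40]);
translate([40, 0, 280]) cube([1080, 340, 40]);
translate([40, 0, 860]) cube([1080, 340, 40]);
translate([1120, 0, 0]) cube([40, 340, 900]);
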